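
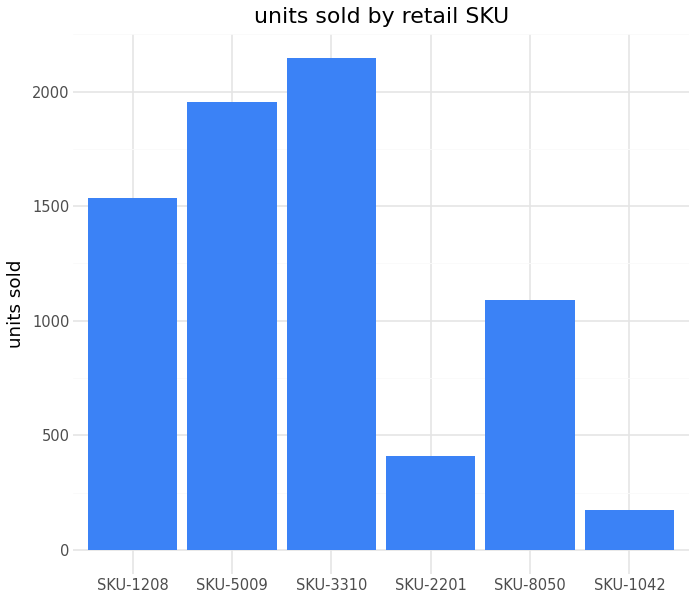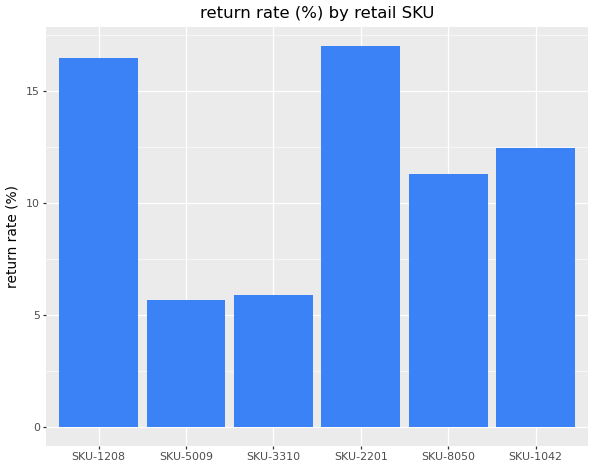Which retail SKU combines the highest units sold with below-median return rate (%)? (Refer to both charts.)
SKU-3310

Chart 2 median return rate (%) ≈ 12; below-median retail SKUs: SKU-5009, SKU-3310, SKU-8050. Among those, SKU-3310 has the highest units sold (≈ 2200).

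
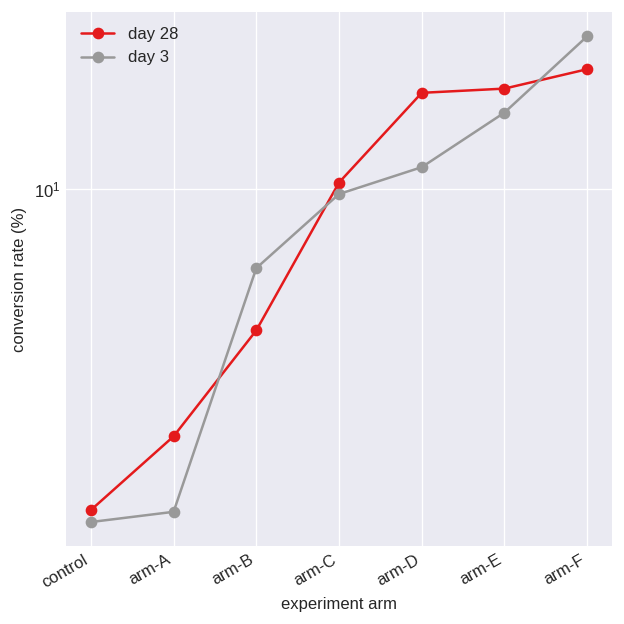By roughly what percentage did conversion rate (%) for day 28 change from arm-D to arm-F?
≈ +12.5%

arm-D ≈ 16, arm-F ≈ 18; (18 − 16) / 16 ≈ +12.5%.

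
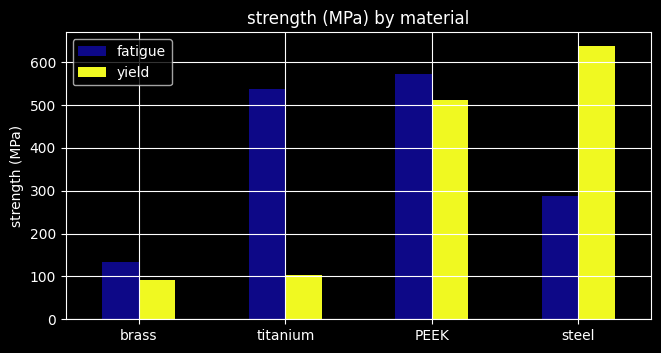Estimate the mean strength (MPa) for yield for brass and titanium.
(100 + 100) / 2 ≈ 100.

≈ 100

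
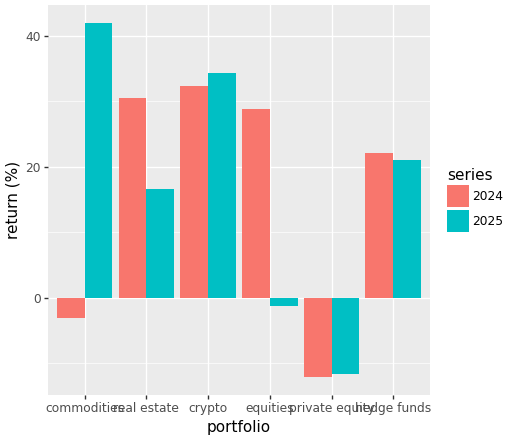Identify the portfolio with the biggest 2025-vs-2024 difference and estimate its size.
commodities, ≈ 45 %

commodities: 2025 ≈ 40, 2024 ≈ -5 → gap ≈ 45. Next-largest (equities) is only ≈ 30.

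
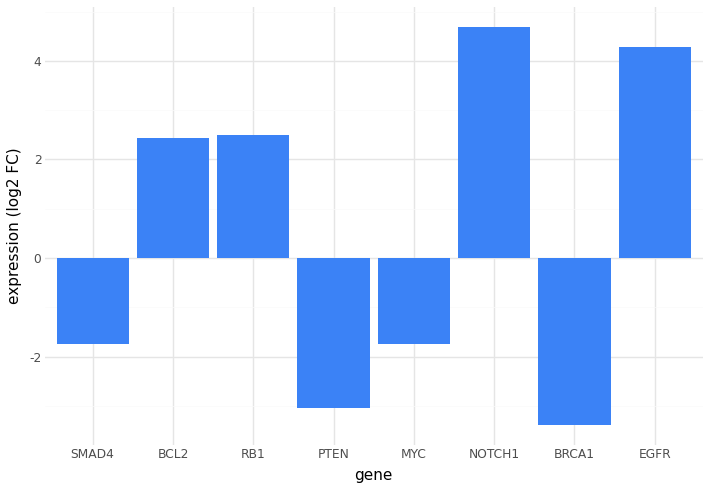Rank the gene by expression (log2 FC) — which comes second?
EGFR

Top 3: NOTCH1 ≈ 5, EGFR ≈ 4, RB1 ≈ 2.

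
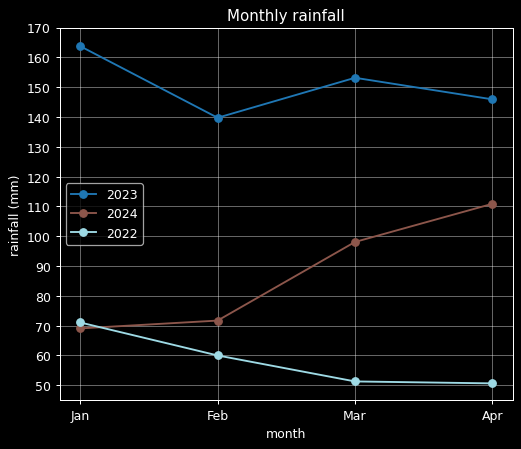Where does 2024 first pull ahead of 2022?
Jan: 2024 ≈ 70 vs 2022 ≈ 70 (not yet); Feb: 2024 ≈ 70 vs 2022 ≈ 60 (first crossover).

Feb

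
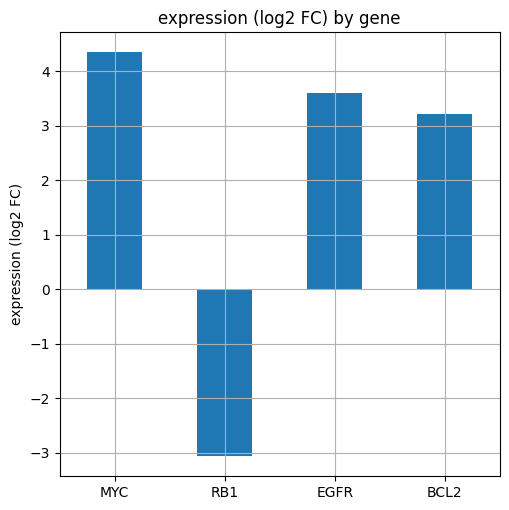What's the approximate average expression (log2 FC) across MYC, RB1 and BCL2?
≈ 1

(4 + -3 + 3) / 3 ≈ 1.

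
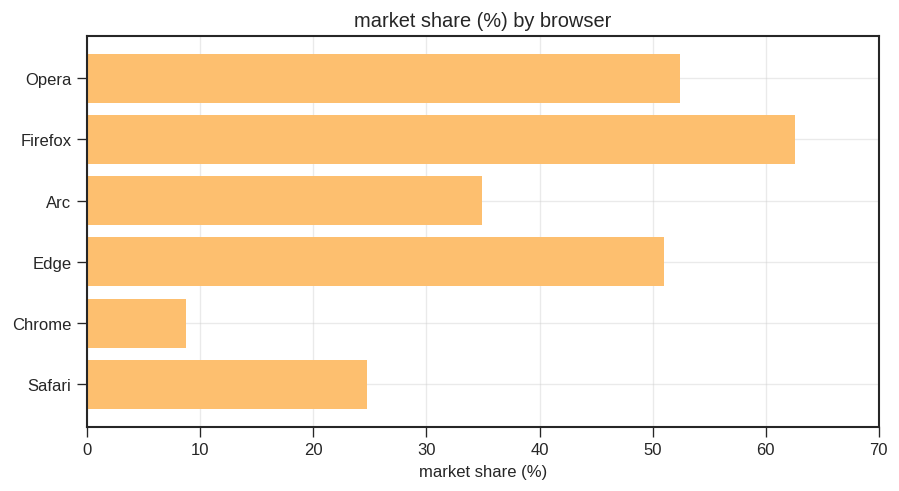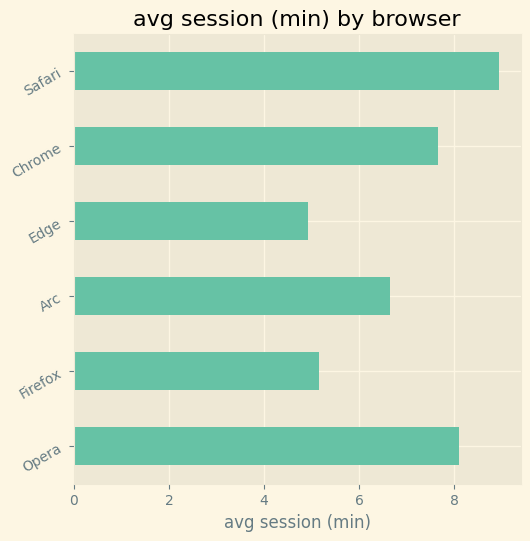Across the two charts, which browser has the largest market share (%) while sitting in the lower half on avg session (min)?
Firefox

Chart 2 median avg session (min) ≈ 7; below-median browsers: Firefox, Arc, Edge. Among those, Firefox has the highest market share (%) (≈ 60).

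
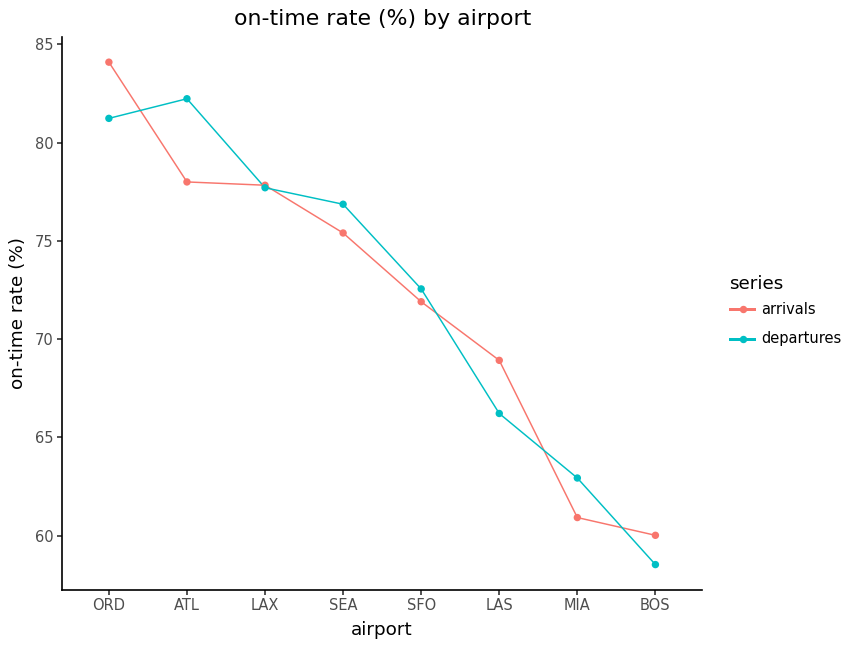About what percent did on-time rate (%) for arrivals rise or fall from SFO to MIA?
SFO ≈ 70, MIA ≈ 60; (60 − 70) / 70 ≈ -14.3%.

≈ -14.3%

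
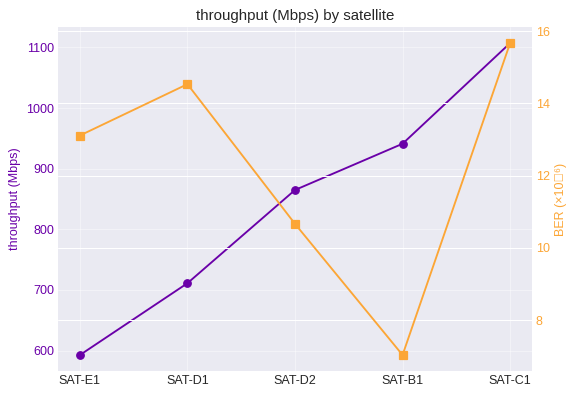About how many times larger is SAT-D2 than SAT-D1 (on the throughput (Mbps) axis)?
SAT-D2 ≈ 850, SAT-D1 ≈ 700; 850/700 ≈ 1.21.

≈ 1.21×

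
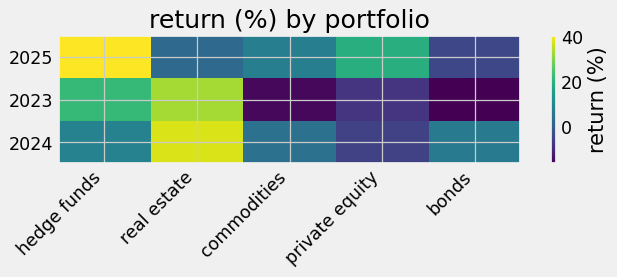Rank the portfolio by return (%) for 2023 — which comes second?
hedge funds

Top 3 for 2023: real estate ≈ 35, hedge funds ≈ 20, private equity ≈ -10.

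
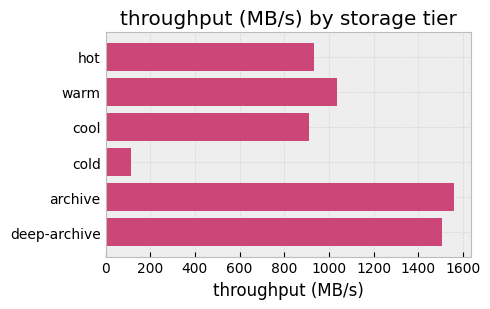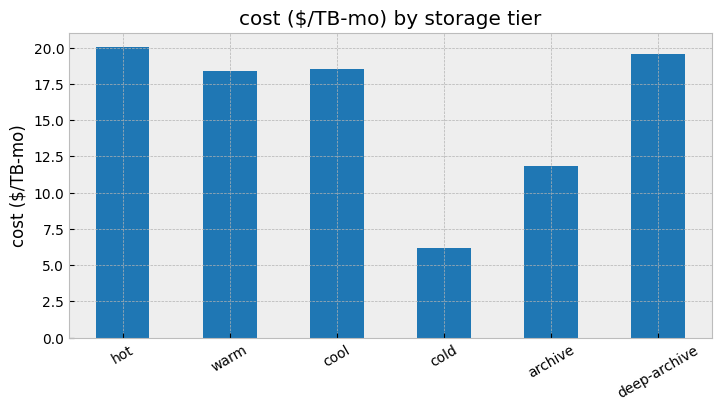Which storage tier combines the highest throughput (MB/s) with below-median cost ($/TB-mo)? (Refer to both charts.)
archive

Chart 2 median cost ($/TB-mo) ≈ 18; below-median storage tiers: warm, cold, archive. Among those, archive has the highest throughput (MB/s) (≈ 1600).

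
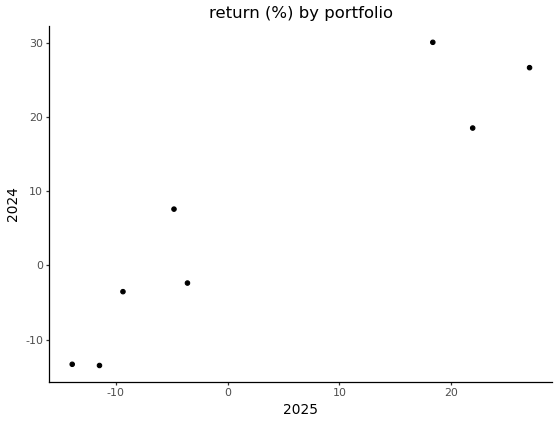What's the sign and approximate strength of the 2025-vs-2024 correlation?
positive, strong

Points are positively correlated; strong (|r| ≈ 0.9).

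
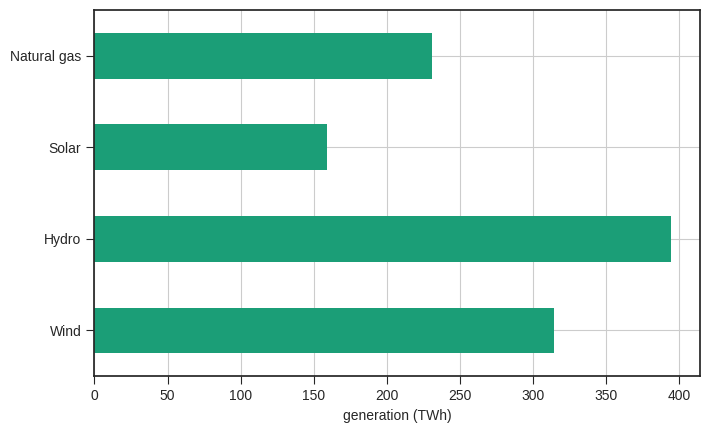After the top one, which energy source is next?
Wind

Top 3: Hydro ≈ 400, Wind ≈ 300, Natural gas ≈ 250.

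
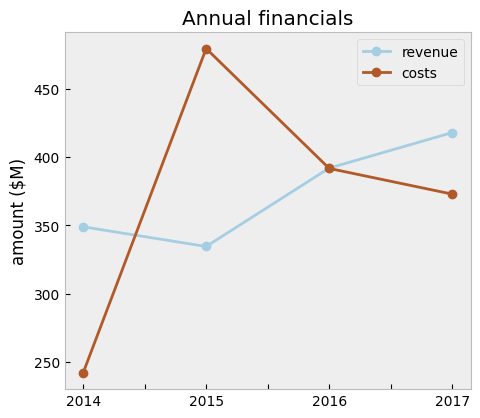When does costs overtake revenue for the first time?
2014: costs ≈ 240 vs revenue ≈ 340 (not yet); 2015: costs ≈ 480 vs revenue ≈ 340 (first crossover).

2015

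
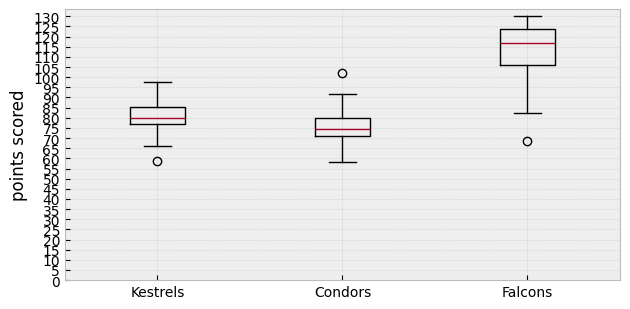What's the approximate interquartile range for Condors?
≈ 10

Q3 ≈ 80, Q1 ≈ 70; IQR ≈ 10.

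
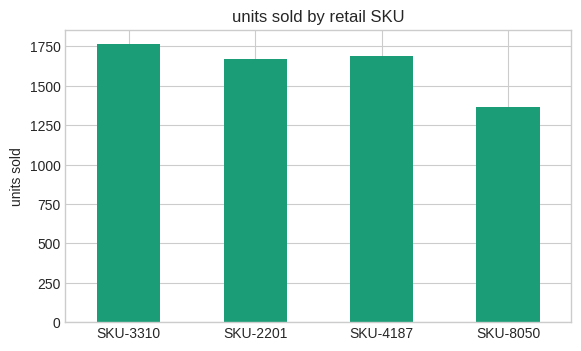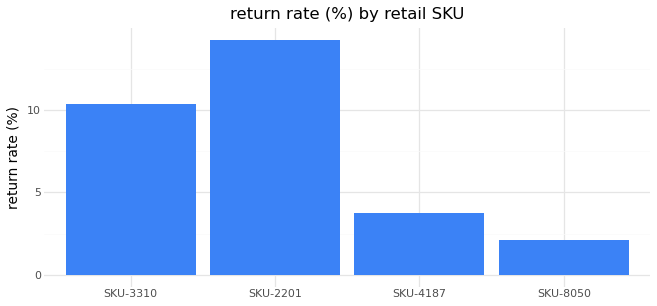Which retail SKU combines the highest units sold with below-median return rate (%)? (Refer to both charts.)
Chart 2 median return rate (%) ≈ 8; below-median retail SKUs: SKU-4187, SKU-8050. Among those, SKU-4187 has the highest units sold (≈ 1600).

SKU-4187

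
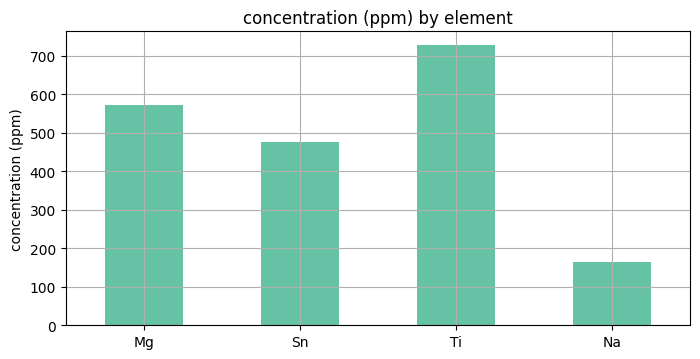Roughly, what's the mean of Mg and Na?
≈ 400

(600 + 200) / 2 ≈ 400.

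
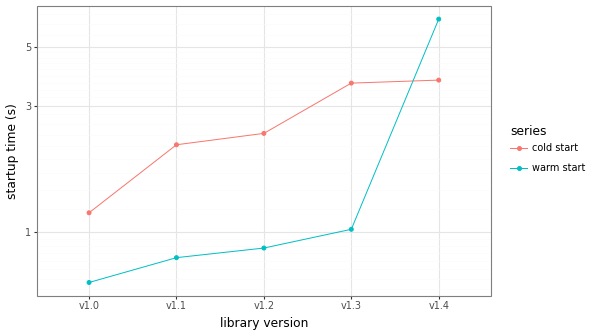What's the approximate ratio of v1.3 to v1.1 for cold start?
v1.3 ≈ 3.5, v1.1 ≈ 2.0; 3.5/2.0 ≈ 1.75.

≈ 1.75×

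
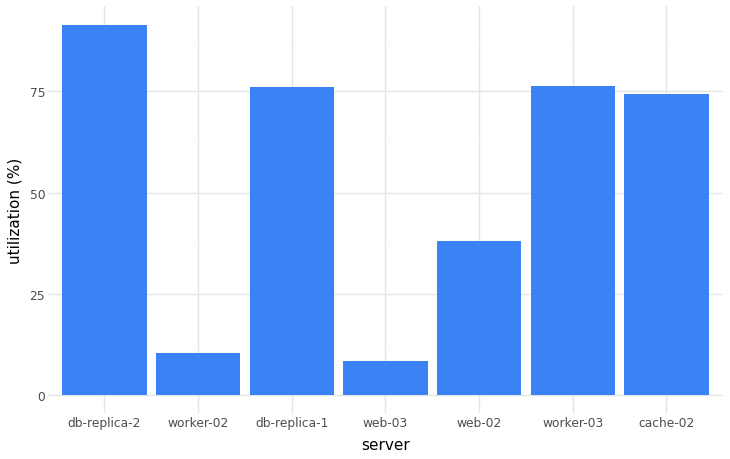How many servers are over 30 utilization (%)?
Above 30: db-replica-2, db-replica-1, web-02, worker-03, cache-02.

5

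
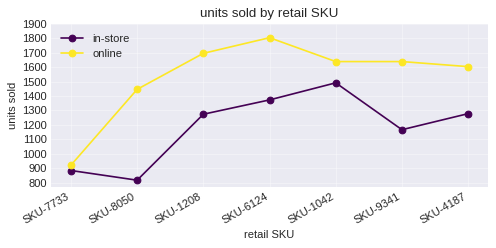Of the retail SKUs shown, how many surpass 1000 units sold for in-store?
5

Above 1000: SKU-1208, SKU-6124, SKU-1042, SKU-9341, SKU-4187.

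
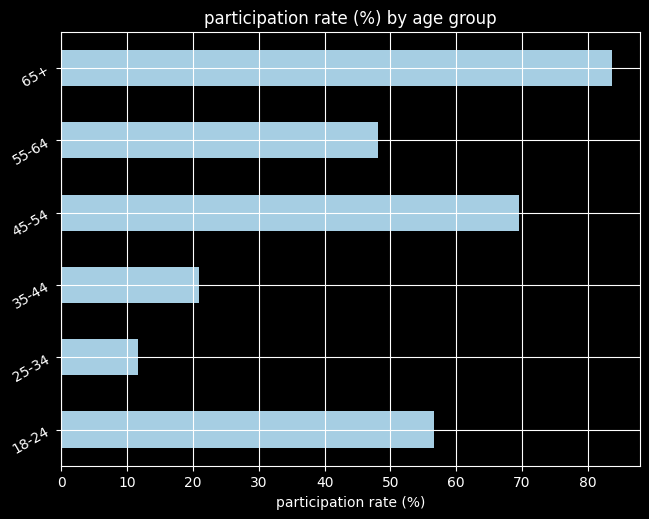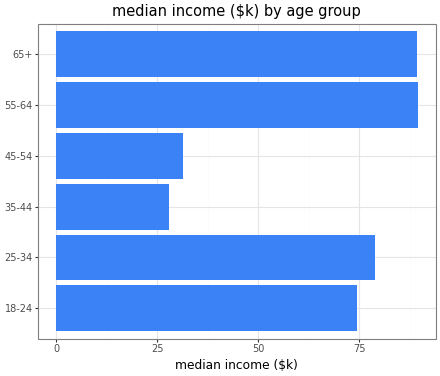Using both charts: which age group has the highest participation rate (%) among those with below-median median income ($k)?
Chart 2 median median income ($k) ≈ 80; below-median age groups: 18-24, 35-44, 45-54. Among those, 45-54 has the highest participation rate (%) (≈ 70).

45-54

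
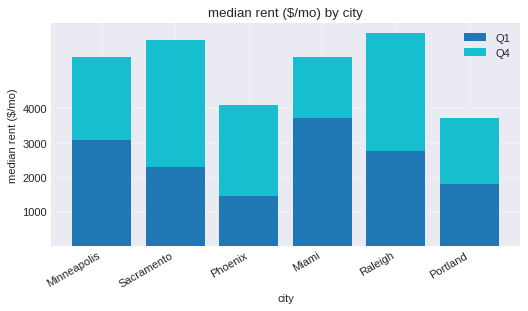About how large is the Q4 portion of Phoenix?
≈ 3000

Q4 top ≈ 4000, bottom ≈ 1000; segment ≈ 3000.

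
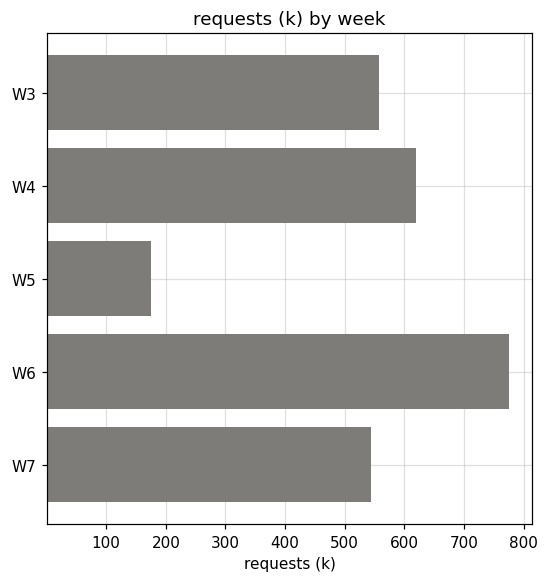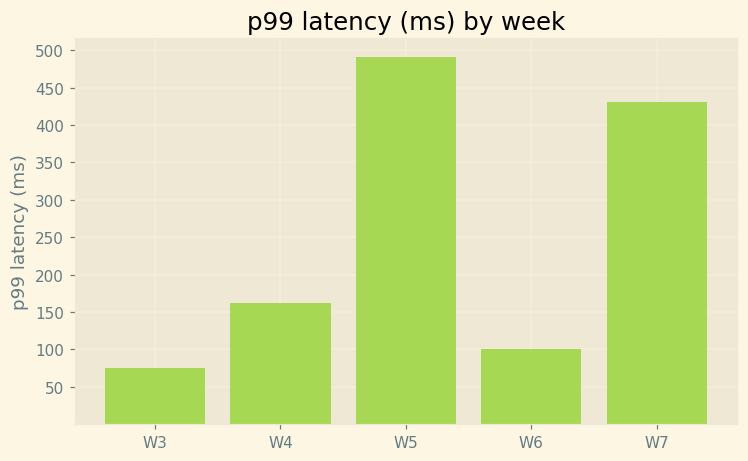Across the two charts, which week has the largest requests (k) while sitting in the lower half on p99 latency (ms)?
Chart 2 median p99 latency (ms) ≈ 150; below-median weeks: W3, W6. Among those, W6 has the highest requests (k) (≈ 800).

W6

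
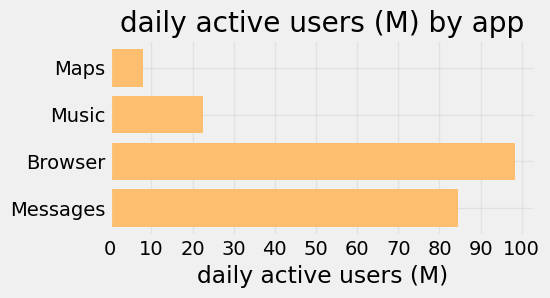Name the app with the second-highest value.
Top 3: Browser ≈ 100, Messages ≈ 80, Music ≈ 20.

Messages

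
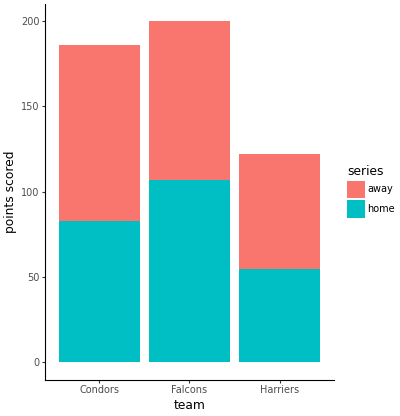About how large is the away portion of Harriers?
away top ≈ 120, bottom ≈ 60; segment ≈ 60.

≈ 60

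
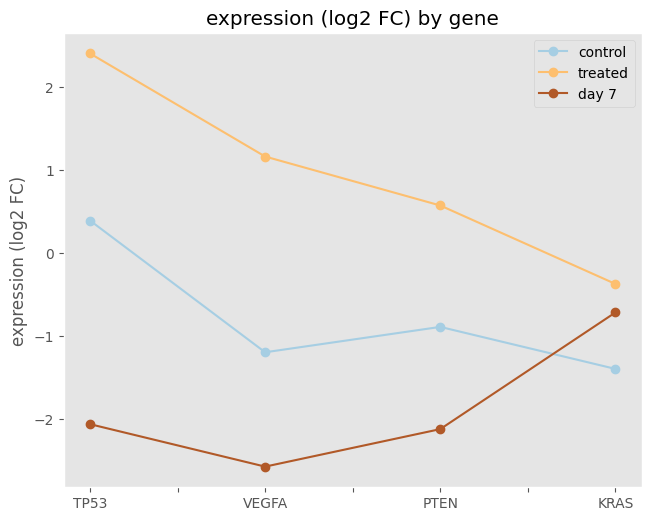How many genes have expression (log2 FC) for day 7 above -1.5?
1

Above -1.5: KRAS.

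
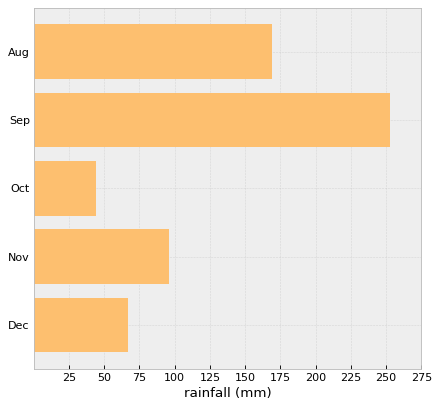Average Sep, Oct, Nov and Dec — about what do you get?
(250 + 50 + 100 + 75) / 4 ≈ 119.

≈ 119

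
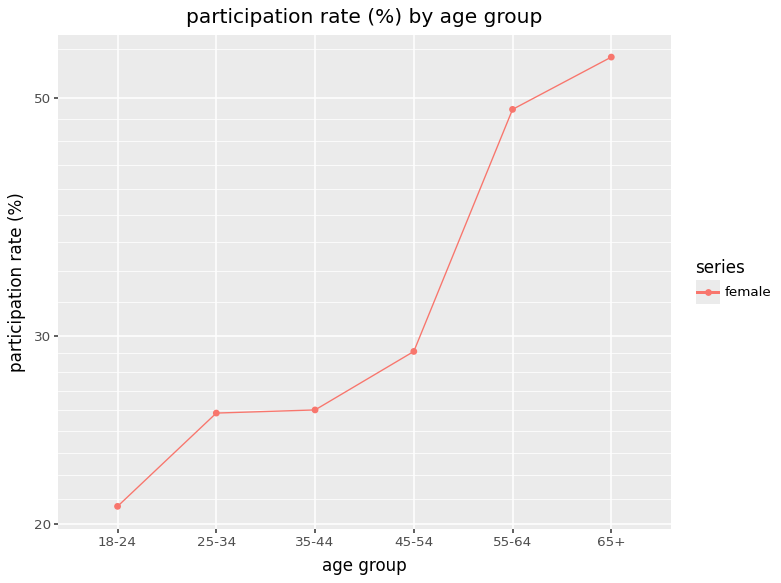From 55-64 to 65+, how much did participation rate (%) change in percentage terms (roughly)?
≈ +10%

55-64 ≈ 50, 65+ ≈ 55; (55 − 50) / 50 ≈ +10%.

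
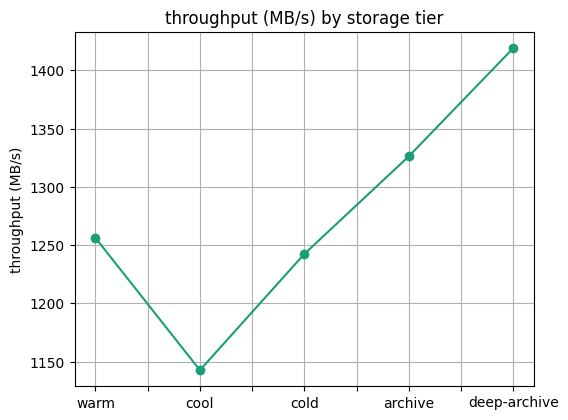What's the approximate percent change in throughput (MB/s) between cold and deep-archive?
cold ≈ 1250, deep-archive ≈ 1425; (1425 − 1250) / 1250 ≈ +14%.

≈ +14%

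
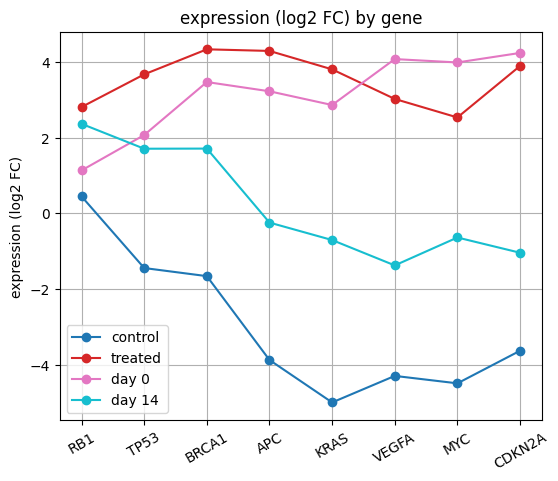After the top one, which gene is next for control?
Top 3 for control: RB1 ≈ 0, TP53 ≈ -1, BRCA1 ≈ -2.

TP53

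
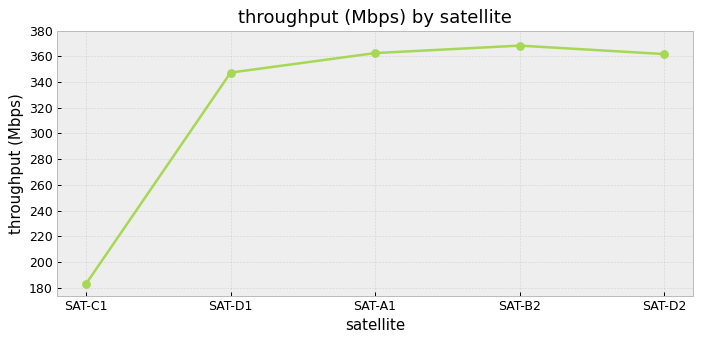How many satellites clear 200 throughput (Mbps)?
4

Above 200: SAT-D1, SAT-A1, SAT-B2, SAT-D2.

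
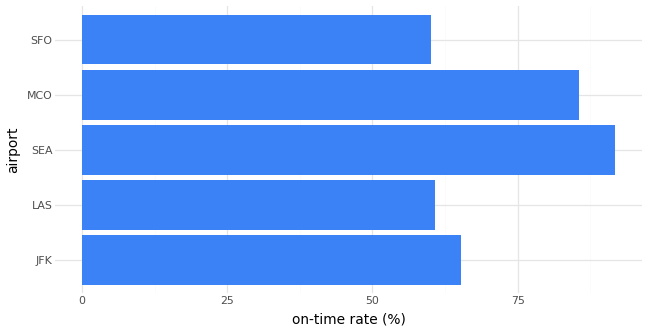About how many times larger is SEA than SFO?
SEA ≈ 90, SFO ≈ 60; 90/60 ≈ 1.5.

≈ 1.5×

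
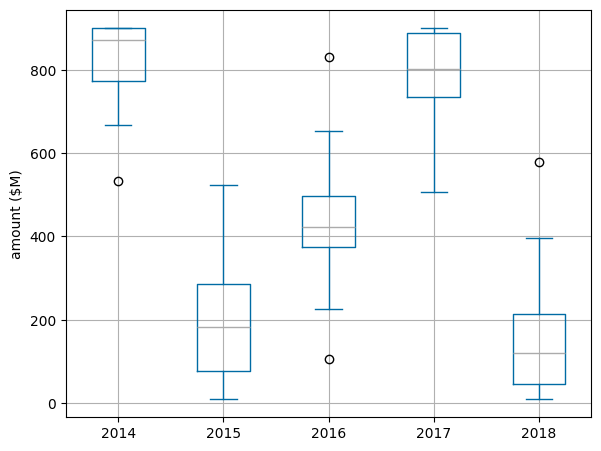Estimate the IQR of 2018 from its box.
Q3 ≈ 200, Q1 ≈ 0; IQR ≈ 200.

≈ 200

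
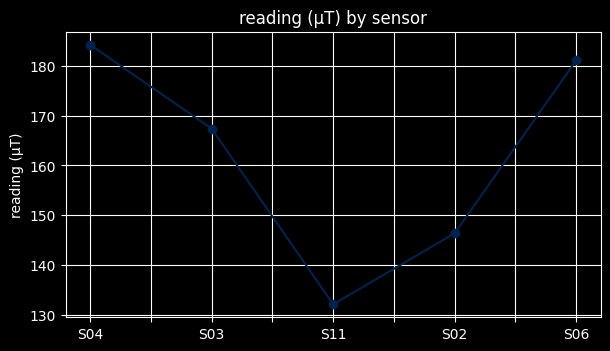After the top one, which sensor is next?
Top 3: S04 ≈ 185, S06 ≈ 180, S03 ≈ 165.

S06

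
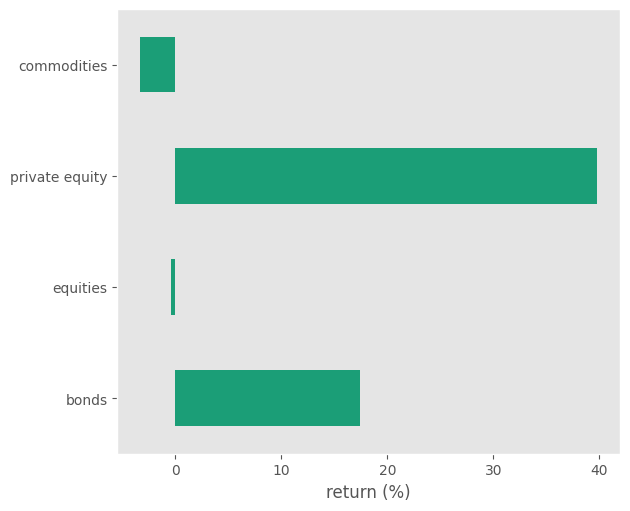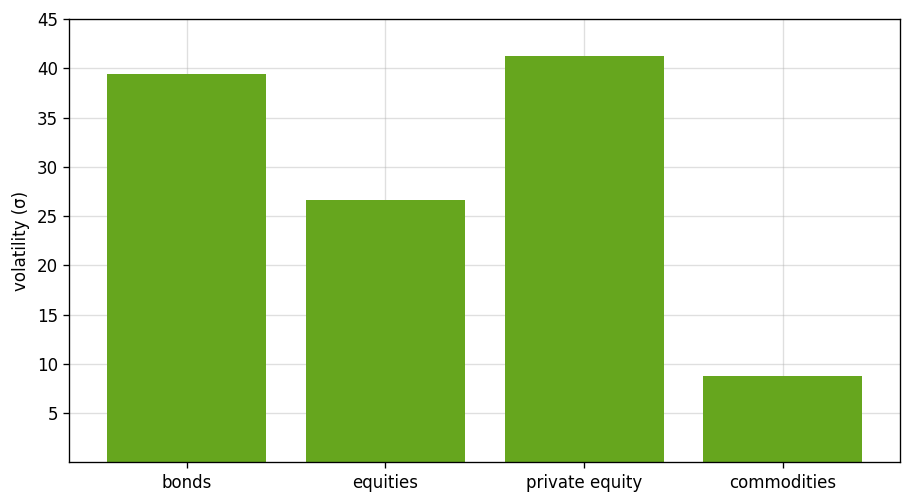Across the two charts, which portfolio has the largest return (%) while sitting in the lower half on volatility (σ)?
equities

Chart 2 median volatility (σ) ≈ 35; below-median portfolios: equities, commodities. Among those, equities has the highest return (%) (≈ 0).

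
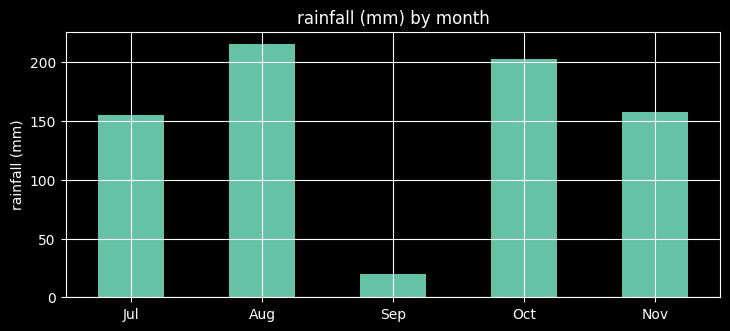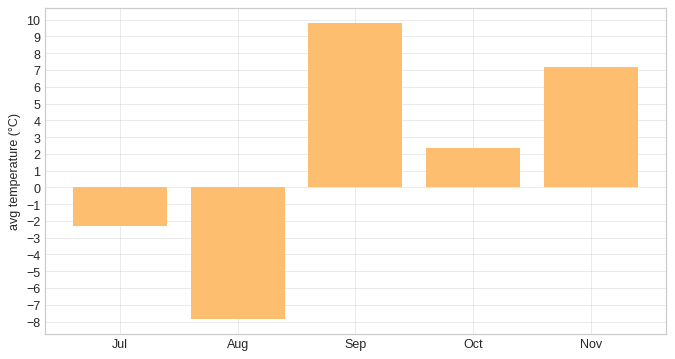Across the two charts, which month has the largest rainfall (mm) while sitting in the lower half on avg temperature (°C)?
Chart 2 median avg temperature (°C) ≈ 2; below-median months: Jul, Aug. Among those, Aug has the highest rainfall (mm) (≈ 220).

Aug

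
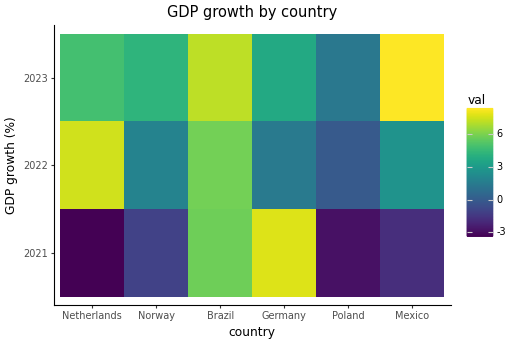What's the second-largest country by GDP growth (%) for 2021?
Brazil

Top 3 for 2021: Germany ≈ 8, Brazil ≈ 6, Norway ≈ -1.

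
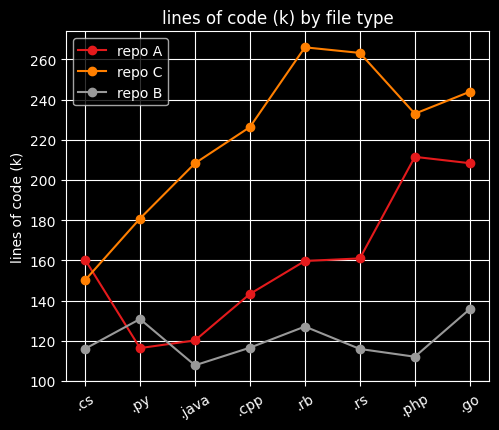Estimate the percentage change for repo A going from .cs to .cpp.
≈ -12.5%

.cs ≈ 160, .cpp ≈ 140; (140 − 160) / 160 ≈ -12.5%.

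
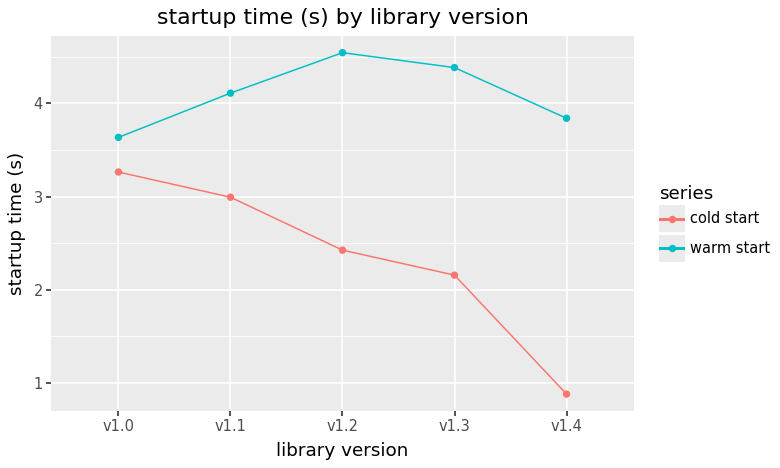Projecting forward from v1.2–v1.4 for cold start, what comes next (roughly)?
≈ 0.25

Last three: 2.5, 2.0, 1.0 → slope ≈ -0.75/step → next ≈ 0.25.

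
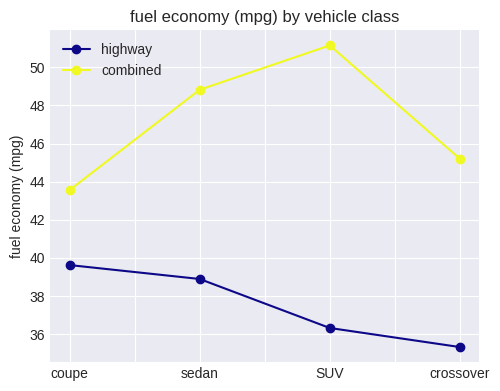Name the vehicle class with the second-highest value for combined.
Top 3 for combined: SUV ≈ 52, sedan ≈ 48, crossover ≈ 46.

sedan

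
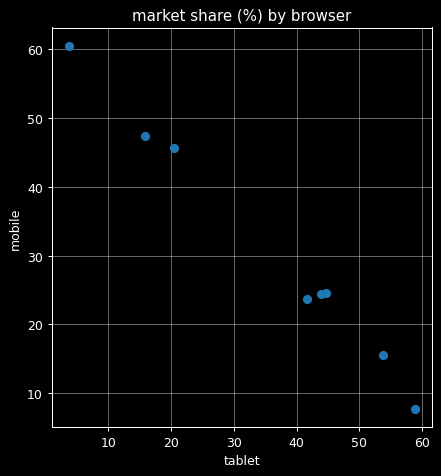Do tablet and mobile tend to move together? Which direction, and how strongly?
Points are negatively correlated; strong (|r| ≈ 1.0).

negative, strong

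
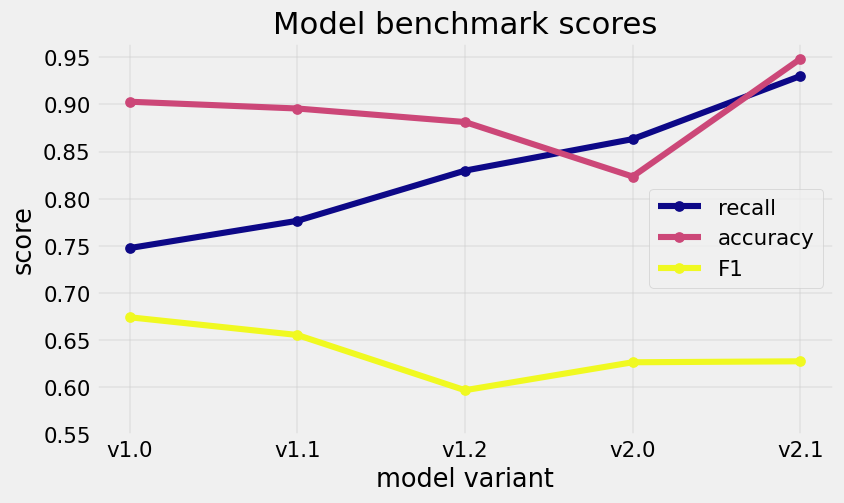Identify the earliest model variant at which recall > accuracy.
v2.0

v1.2: recall ≈ 0.85 vs accuracy ≈ 0.90 (not yet); v2.0: recall ≈ 0.85 vs accuracy ≈ 0.80 (first crossover).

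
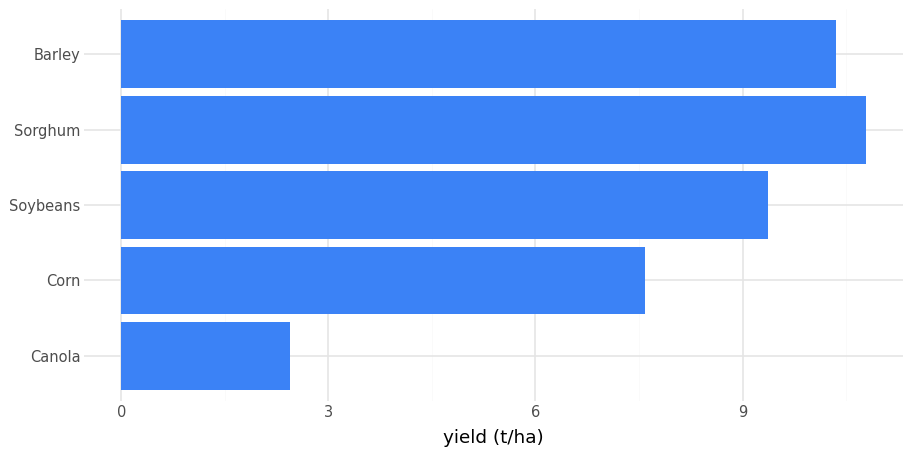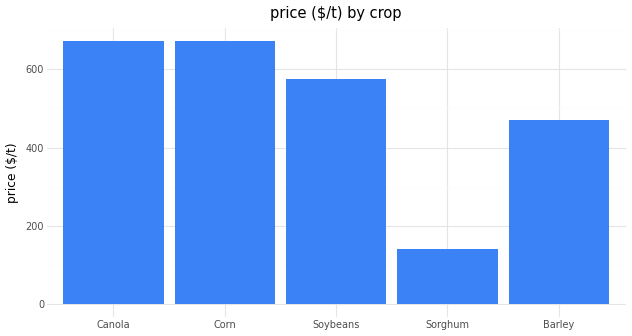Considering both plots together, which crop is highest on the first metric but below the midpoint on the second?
Sorghum

Chart 2 median price ($/t) ≈ 600; below-median crops: Sorghum, Barley. Among those, Sorghum has the highest yield (t/ha) (≈ 11).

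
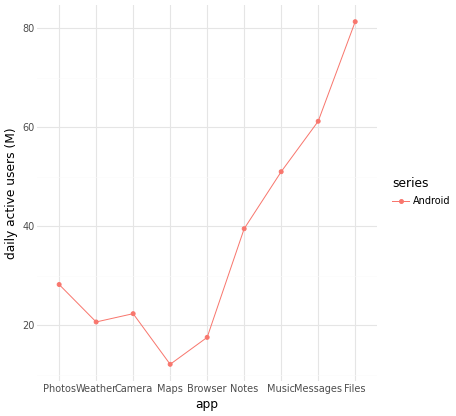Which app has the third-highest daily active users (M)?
Music

Top 4: Files ≈ 80, Messages ≈ 60, Music ≈ 50, Notes ≈ 40.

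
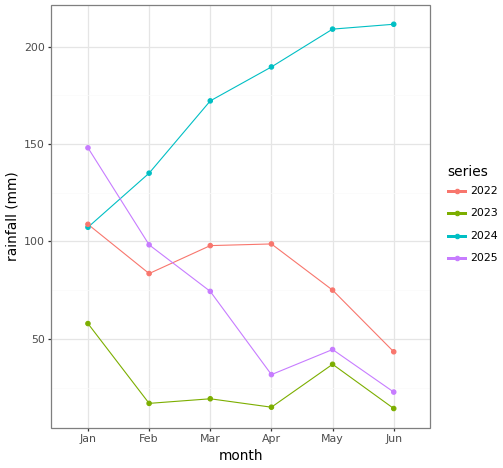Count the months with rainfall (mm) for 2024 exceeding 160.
Above 160: Mar, Apr, May, Jun.

4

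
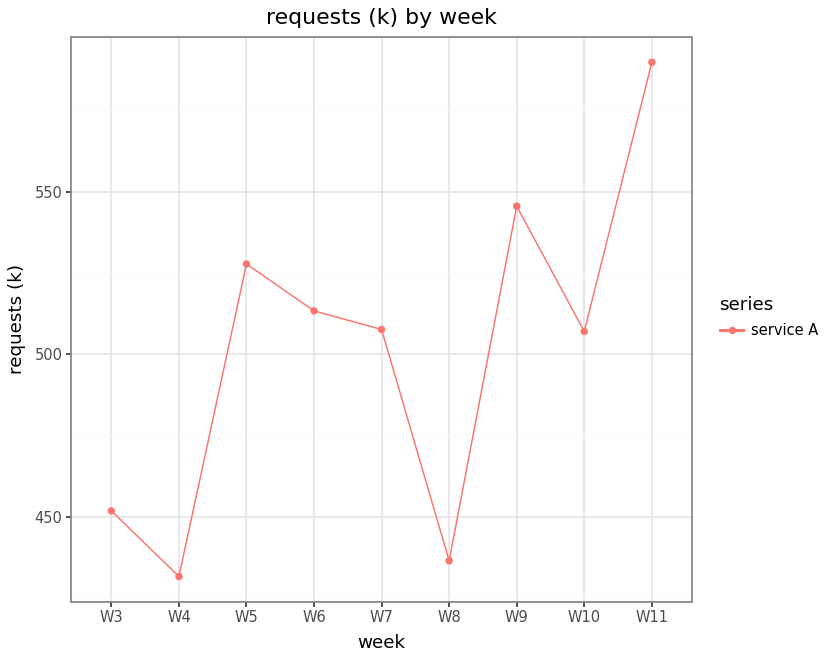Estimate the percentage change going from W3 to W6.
W3 ≈ 460, W6 ≈ 520; (520 − 460) / 460 ≈ +13%.

≈ +13%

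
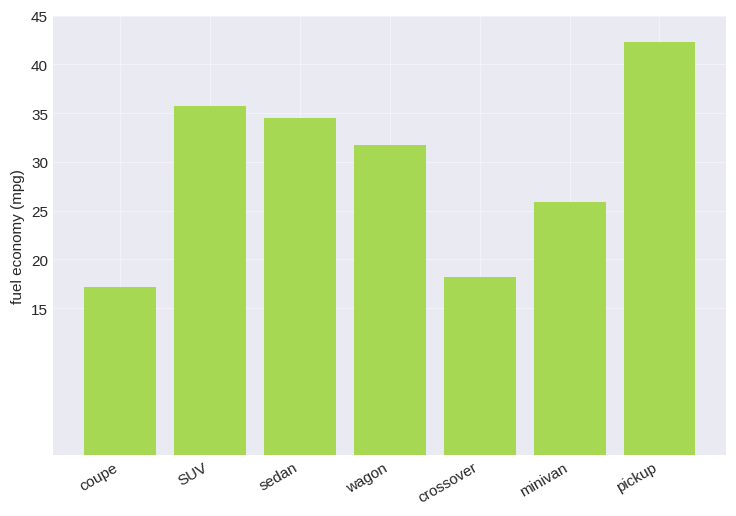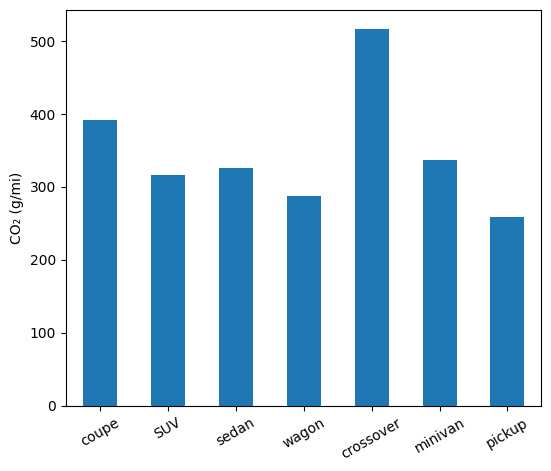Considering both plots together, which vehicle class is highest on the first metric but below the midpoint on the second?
Chart 2 median CO₂ (g/mi) ≈ 350; below-median vehicle classes: SUV, wagon, pickup. Among those, pickup has the highest fuel economy (mpg) (≈ 40).

pickup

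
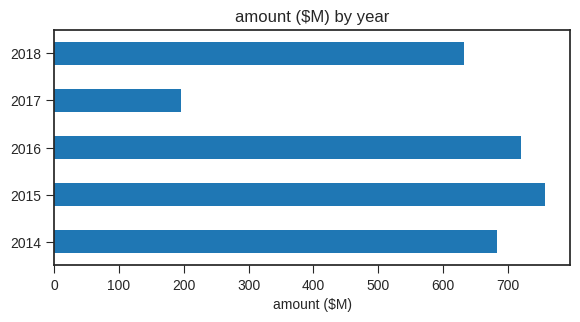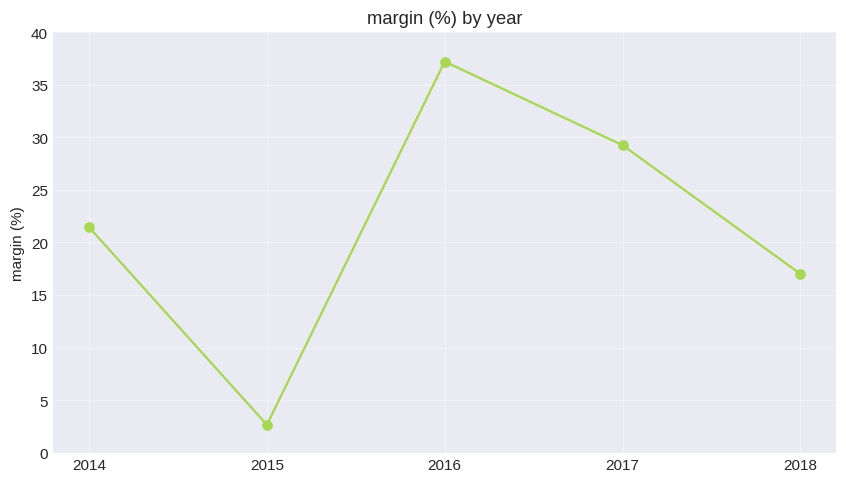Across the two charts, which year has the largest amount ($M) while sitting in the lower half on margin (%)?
2015

Chart 2 median margin (%) ≈ 20; below-median years: 2015, 2018. Among those, 2015 has the highest amount ($M) (≈ 800).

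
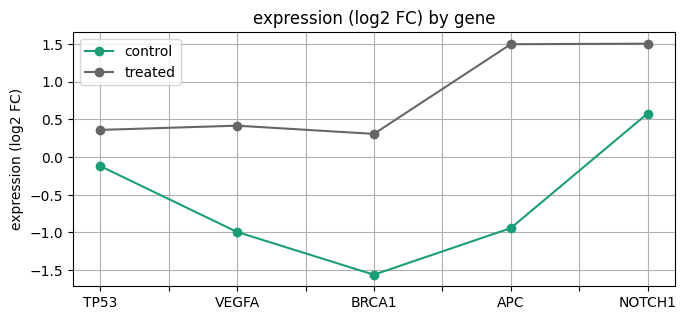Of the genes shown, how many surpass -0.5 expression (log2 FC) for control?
Above -0.5: TP53, NOTCH1.

2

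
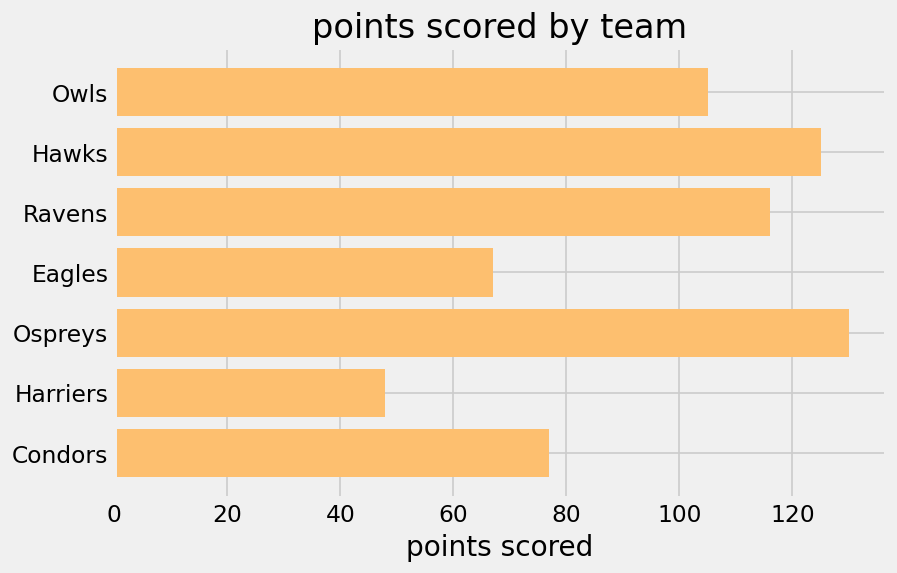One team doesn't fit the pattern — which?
Harriers

Harriers ≈ 40; the rest sit between ≈ 60 and ≈ 120.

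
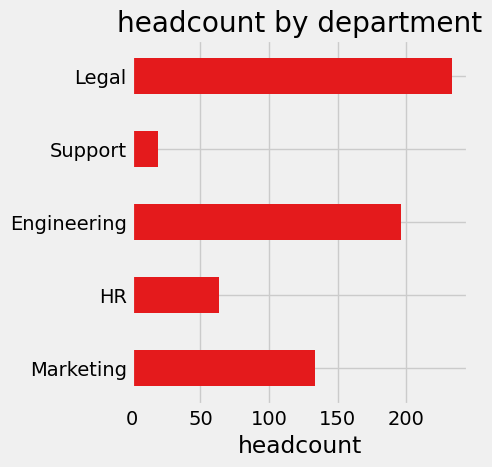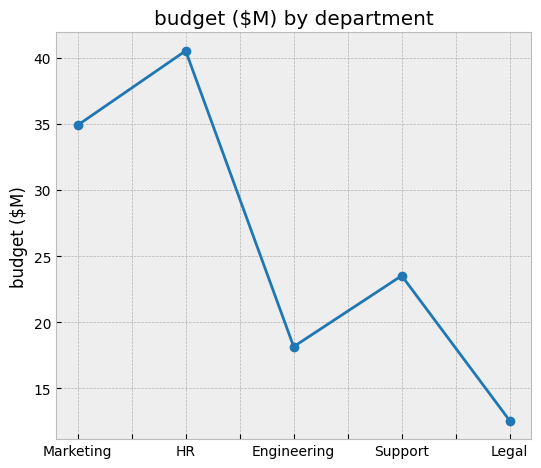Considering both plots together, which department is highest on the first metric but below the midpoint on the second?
Chart 2 median budget ($M) ≈ 25; below-median departments: Engineering, Legal. Among those, Legal has the highest headcount (≈ 225).

Legal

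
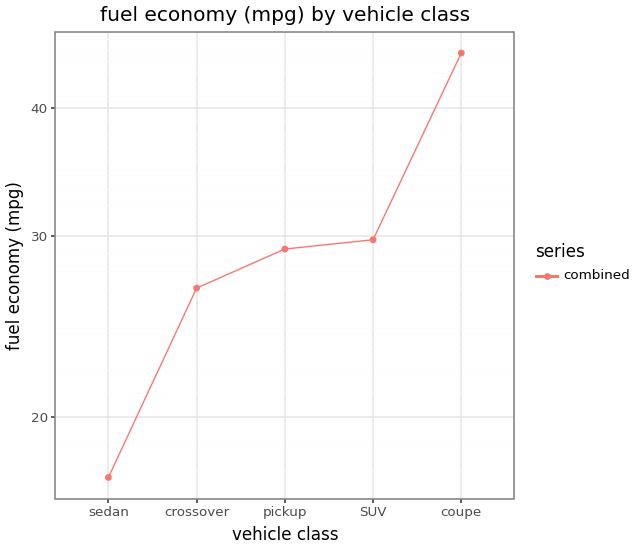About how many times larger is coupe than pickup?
coupe ≈ 45, pickup ≈ 30; 45/30 ≈ 1.5.

≈ 1.5×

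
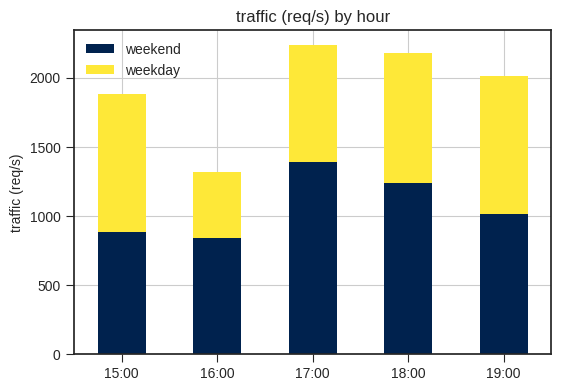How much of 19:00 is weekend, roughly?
weekend top ≈ 1000, bottom ≈ 0; segment ≈ 1000.

≈ 1000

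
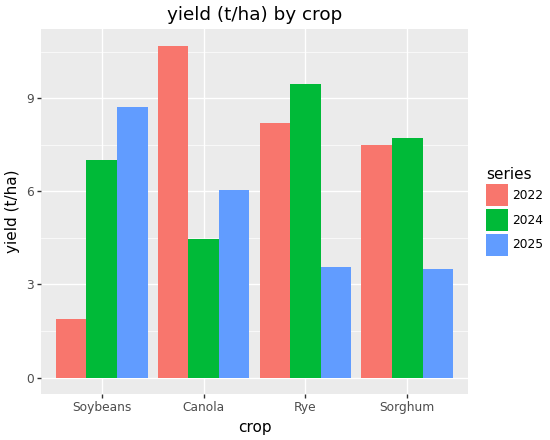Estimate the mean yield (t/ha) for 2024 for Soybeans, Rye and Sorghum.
≈ 8

(7 + 9 + 8) / 3 ≈ 8.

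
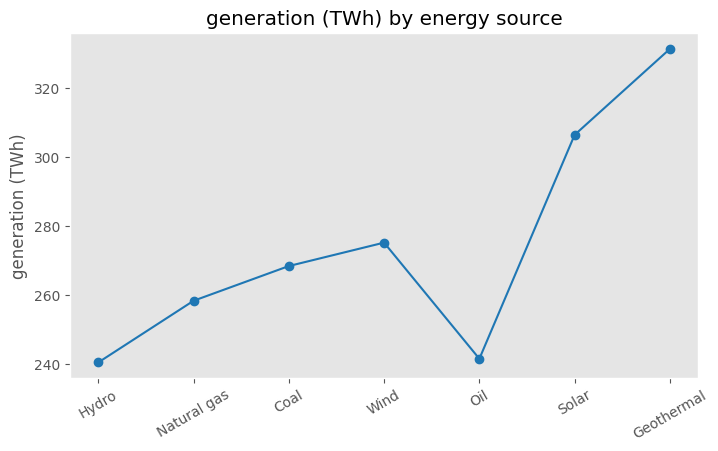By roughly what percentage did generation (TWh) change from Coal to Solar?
≈ +14.8%

Coal ≈ 270, Solar ≈ 310; (310 − 270) / 270 ≈ +14.8%.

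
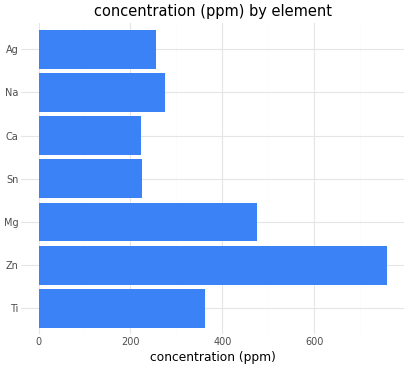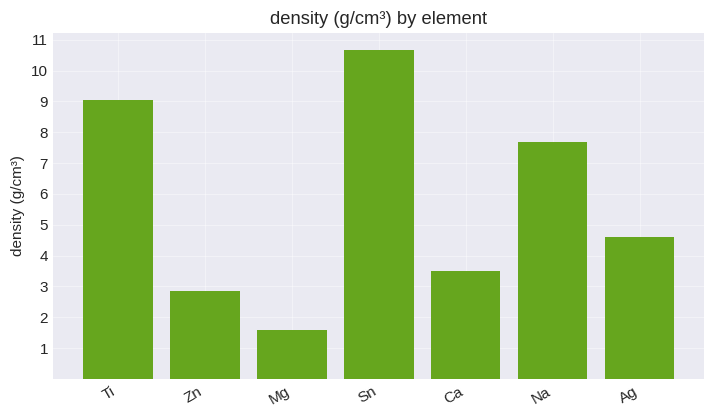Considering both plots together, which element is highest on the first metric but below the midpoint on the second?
Chart 2 median density (g/cm³) ≈ 5; below-median elements: Zn, Mg, Ca. Among those, Zn has the highest concentration (ppm) (≈ 800).

Zn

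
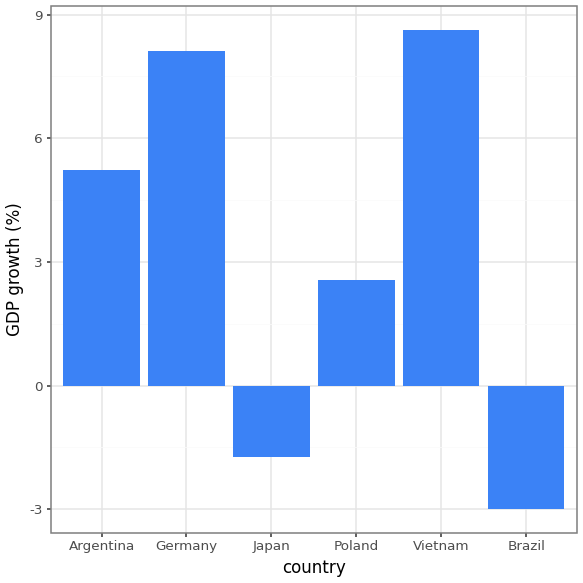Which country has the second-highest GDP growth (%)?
Top 3: Vietnam ≈ 9, Germany ≈ 8, Argentina ≈ 5.

Germany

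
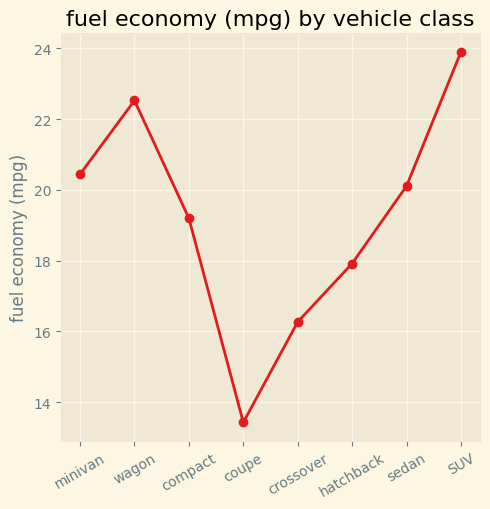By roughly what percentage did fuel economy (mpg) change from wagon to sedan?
wagon ≈ 23, sedan ≈ 20; (20 − 23) / 23 ≈ -13%.

≈ -13%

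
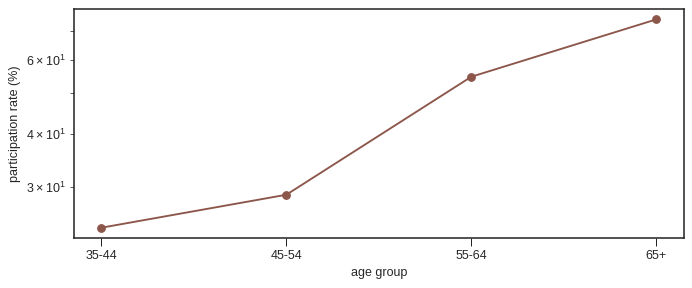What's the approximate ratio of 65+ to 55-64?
65+ ≈ 75, 55-64 ≈ 55; 75/55 ≈ 1.36.

≈ 1.36×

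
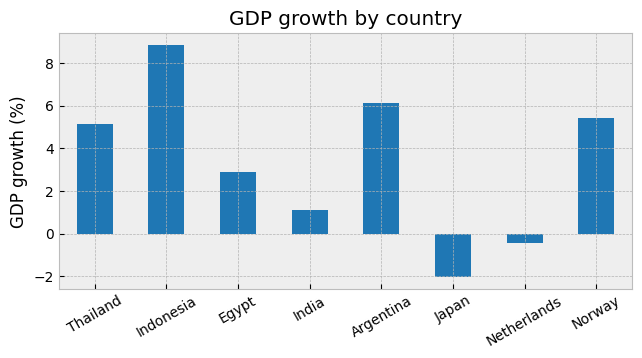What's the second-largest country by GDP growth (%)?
Top 3: Indonesia ≈ 9, Argentina ≈ 6, Norway ≈ 5.

Argentina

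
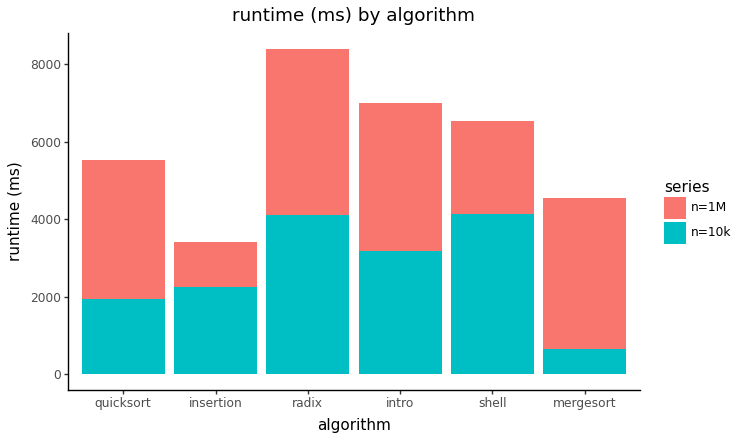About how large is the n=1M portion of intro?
n=1M top ≈ 7000, bottom ≈ 3000; segment ≈ 4000.

≈ 4000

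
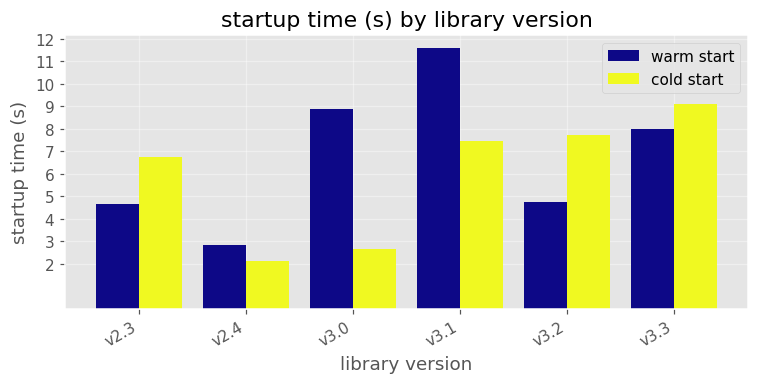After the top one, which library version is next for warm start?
v3.0

Top 3 for warm start: v3.1 ≈ 12, v3.0 ≈ 9, v3.3 ≈ 8.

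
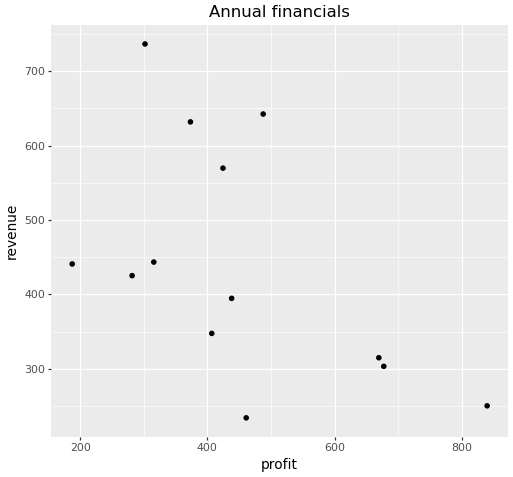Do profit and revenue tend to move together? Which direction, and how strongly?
Points are negatively correlated; moderate (|r| ≈ 0.5).

negative, moderate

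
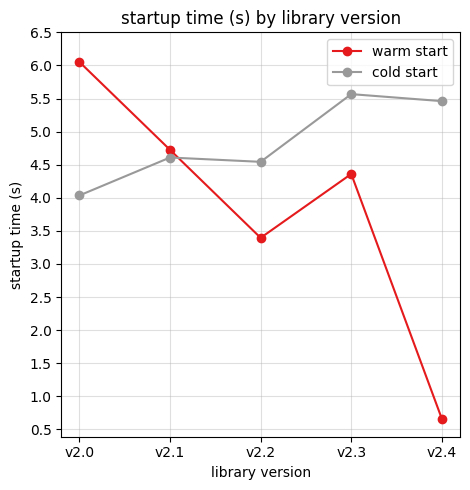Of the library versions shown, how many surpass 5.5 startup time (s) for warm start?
Above 5.5: v2.0.

1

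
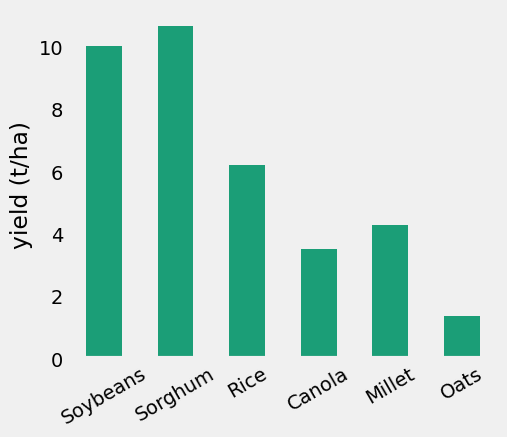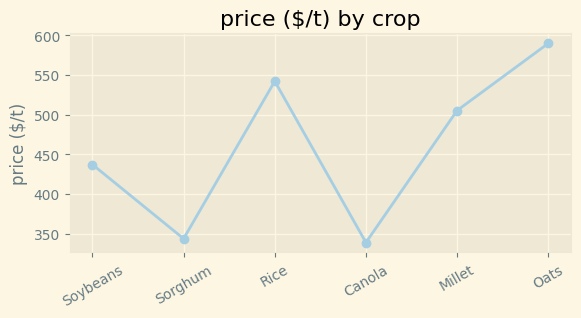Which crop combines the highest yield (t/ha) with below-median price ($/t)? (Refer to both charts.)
Chart 2 median price ($/t) ≈ 500; below-median crops: Soybeans, Sorghum, Canola. Among those, Sorghum has the highest yield (t/ha) (≈ 11).

Sorghum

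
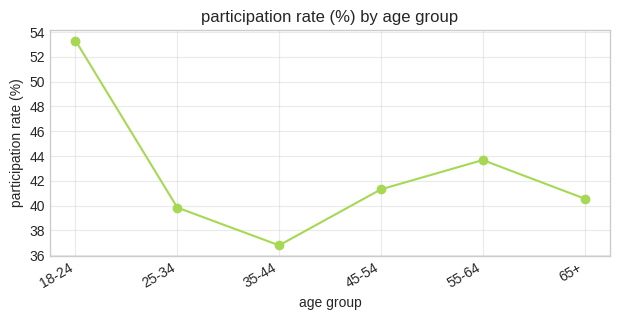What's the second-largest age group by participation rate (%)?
55-64

Top 3: 18-24 ≈ 54, 55-64 ≈ 44, 45-54 ≈ 42.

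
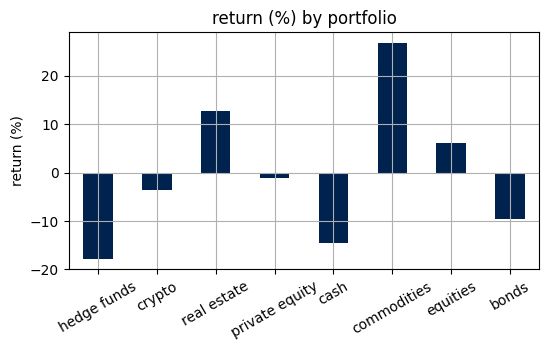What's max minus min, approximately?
≈ 45

Max commodities ≈ 25, min hedge funds ≈ -20; range ≈ 45.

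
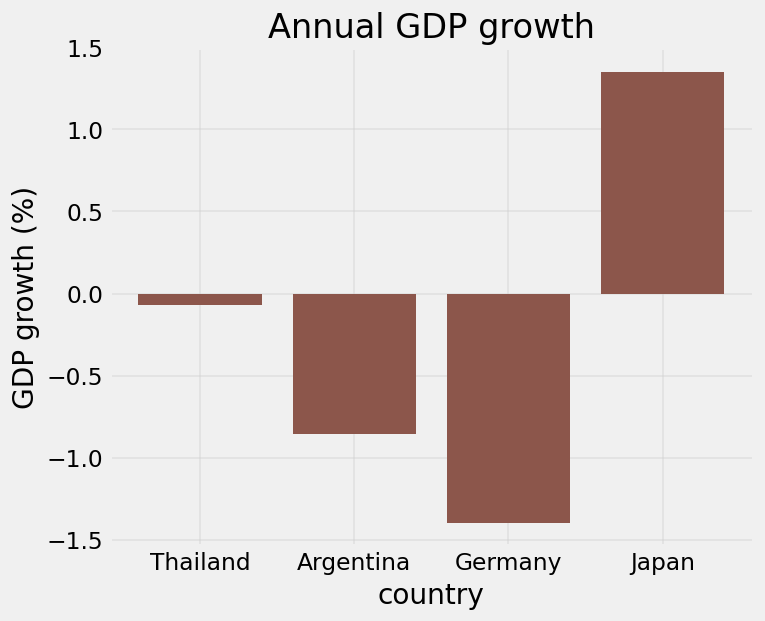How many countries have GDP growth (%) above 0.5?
1

Above 0.5: Japan.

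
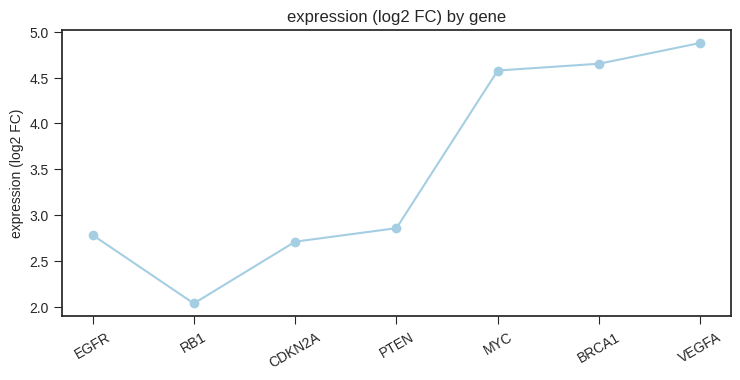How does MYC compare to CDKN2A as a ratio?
MYC ≈ 4.5, CDKN2A ≈ 2.5; 4.5/2.5 ≈ 1.8.

≈ 1.8×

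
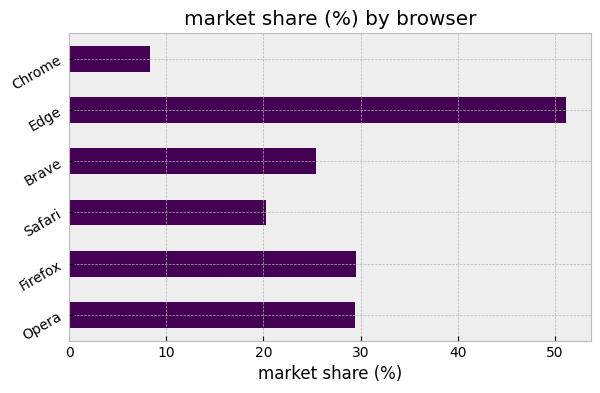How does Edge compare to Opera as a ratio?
≈ 1.67×

Edge ≈ 50, Opera ≈ 30; 50/30 ≈ 1.67.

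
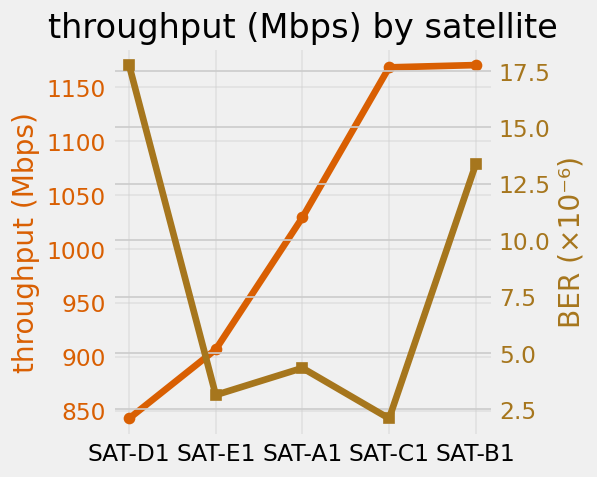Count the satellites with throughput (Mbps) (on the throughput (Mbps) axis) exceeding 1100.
2

Above 1100: SAT-C1, SAT-B1.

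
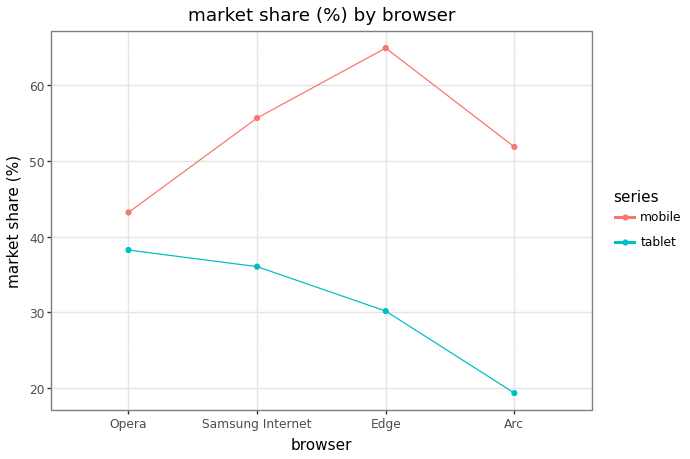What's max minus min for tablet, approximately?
Max Opera ≈ 40, min Arc ≈ 20; range ≈ 20.

≈ 20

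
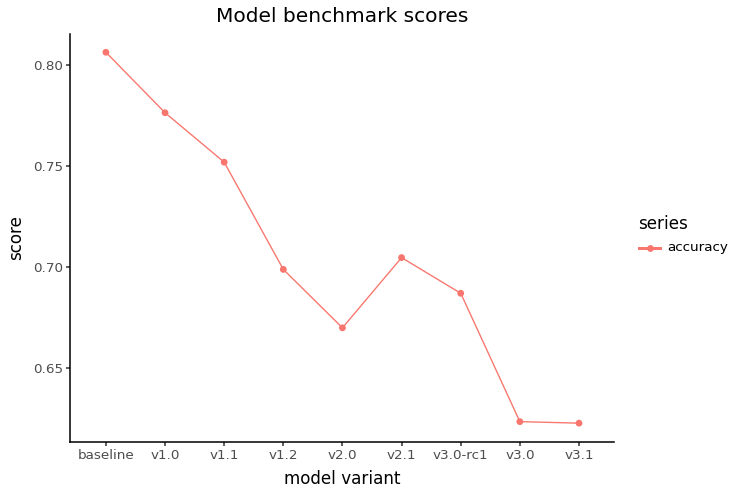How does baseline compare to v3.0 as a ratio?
baseline ≈ 0.80, v3.0 ≈ 0.62; 0.80/0.62 ≈ 1.29.

≈ 1.29×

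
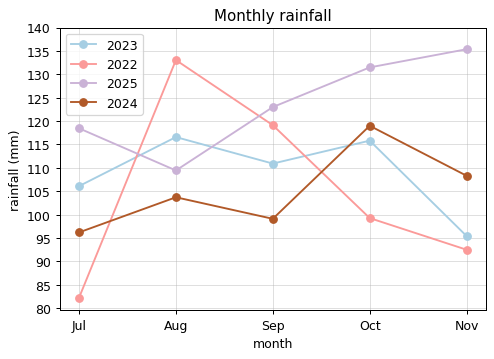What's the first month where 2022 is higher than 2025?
Jul: 2022 ≈ 80 vs 2025 ≈ 120 (not yet); Aug: 2022 ≈ 135 vs 2025 ≈ 110 (first crossover).

Aug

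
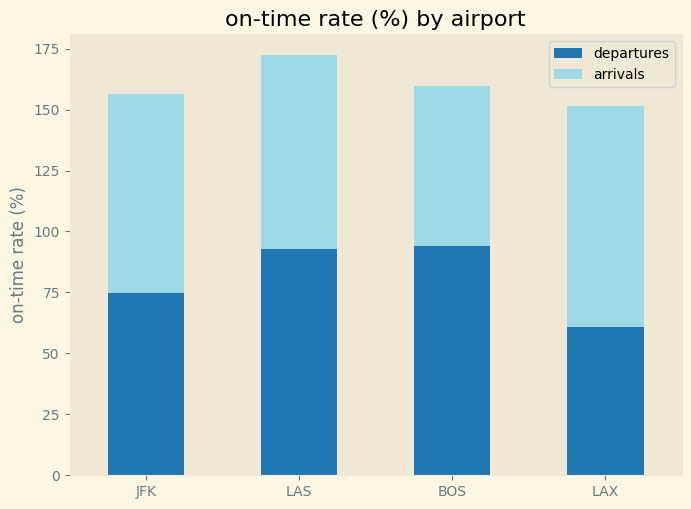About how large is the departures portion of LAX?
≈ 60

departures top ≈ 60, bottom ≈ 0; segment ≈ 60.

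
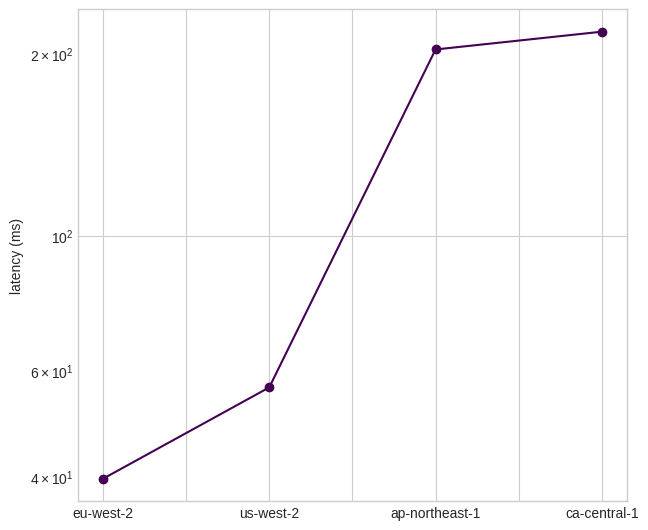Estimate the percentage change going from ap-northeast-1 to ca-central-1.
ap-northeast-1 ≈ 200, ca-central-1 ≈ 220; (220 − 200) / 200 ≈ +10%.

≈ +10%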